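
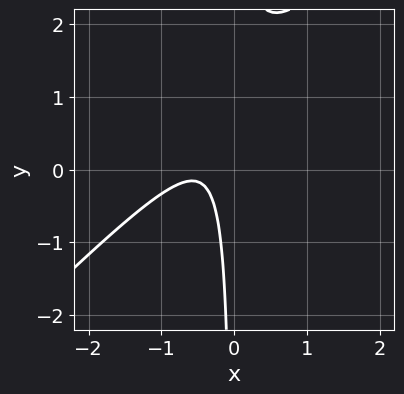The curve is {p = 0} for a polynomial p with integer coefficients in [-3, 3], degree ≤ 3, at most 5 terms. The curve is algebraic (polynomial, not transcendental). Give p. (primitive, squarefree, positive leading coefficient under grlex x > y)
First, the degree is 2 — the shape is more complex than any degree-1 curve.
Then, from the visible intercepts: it misses every integer gridline on the x-axis; it misses every integer gridline on the y-axis.
Finally, the integer polynomial consistent with all of this is the stated p.

3*x^2 - 3*x*y + 3*x + 1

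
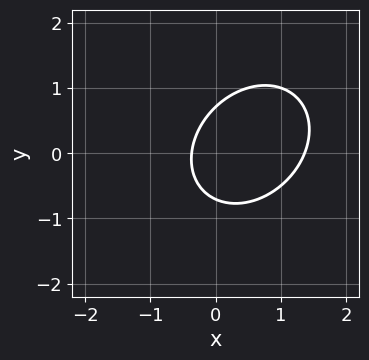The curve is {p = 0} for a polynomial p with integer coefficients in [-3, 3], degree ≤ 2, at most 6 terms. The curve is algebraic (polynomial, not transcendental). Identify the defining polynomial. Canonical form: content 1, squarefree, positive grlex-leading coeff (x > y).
2*x^2 - x*y + 2*y^2 - 2*x - 1

(a) deg p = 2. The shape is more complex than any degree-1 curve.
(b) Putting this together gives p.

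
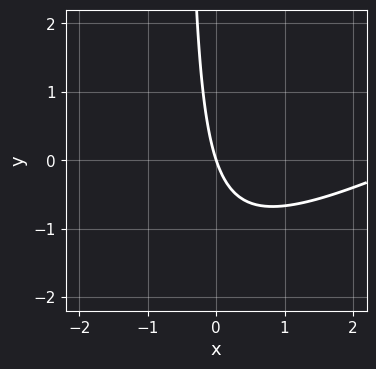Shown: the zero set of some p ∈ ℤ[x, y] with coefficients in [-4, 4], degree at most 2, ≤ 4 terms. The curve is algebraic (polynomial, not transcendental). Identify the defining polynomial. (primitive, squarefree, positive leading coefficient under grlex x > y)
1. The degree is 2 — a generic line meets the curve in up to 2 points.
2. Reading off the gridlines: one x-axis crossing is at x = 0; it meets the y-axis at y = 0 (among the integer gridlines).
3. Assembling these constraints gives the stated polynomial.

x^2 - 2*x*y - 3*x - y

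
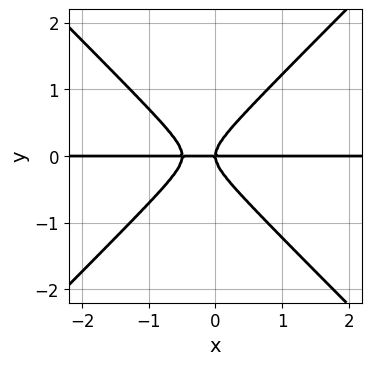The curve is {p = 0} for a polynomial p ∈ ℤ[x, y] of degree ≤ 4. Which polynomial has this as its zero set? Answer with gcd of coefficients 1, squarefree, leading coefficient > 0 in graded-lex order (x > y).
1. Degree: a generic line meets the curve in up to 3 points, so deg p = 3.
2. Observable constraints: every point of the x-axis in the box is on the curve; it crosses the y-axis at the gridline y = 0.
3. Matching integer coefficients to the picture gives p.

2*x^2*y - 2*y^3 + x*y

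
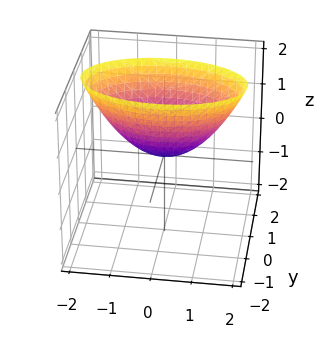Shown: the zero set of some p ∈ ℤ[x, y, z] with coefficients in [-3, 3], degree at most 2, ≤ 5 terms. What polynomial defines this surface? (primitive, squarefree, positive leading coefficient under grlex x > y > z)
x^2 + 3*y^2 - 2*z

First, degree: a paraboloid; a quadric, so deg p = 2.
Next, symmetries: it's symmetric under y → −y, forcing even powers of y; the x ↦ −x reflection is a symmetry, so x appears only in even powers.
Next, against the integer gridlines: it crosses the x-axis at the gridline x = 0; one y-axis crossing is at y = 0.
Finally, matching integer coefficients to the picture gives p.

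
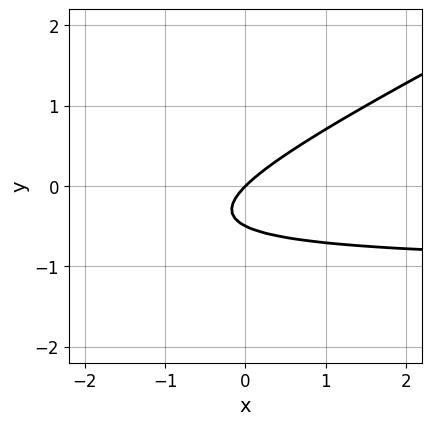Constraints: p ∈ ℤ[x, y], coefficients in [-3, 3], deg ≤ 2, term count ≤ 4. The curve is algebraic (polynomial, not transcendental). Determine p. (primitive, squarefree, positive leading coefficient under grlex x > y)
(a) The degree is 2 — the shape is more complex than any degree-1 curve.
(b) From the visible intercepts: it crosses the x-axis at the gridline x = 0; it meets the y-axis at y = 0 (among the integer gridlines).
(c) Together with the visible shape, these determine p as stated.

x*y - 2*y^2 + x - y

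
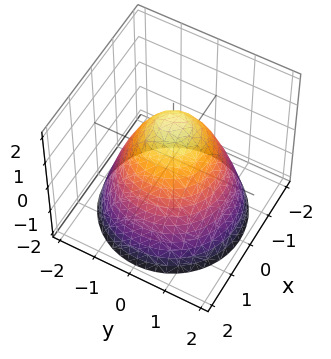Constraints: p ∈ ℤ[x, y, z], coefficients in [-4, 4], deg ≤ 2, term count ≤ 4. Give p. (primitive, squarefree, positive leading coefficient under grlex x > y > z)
2*x^2 + 2*y^2 + 2*z - 3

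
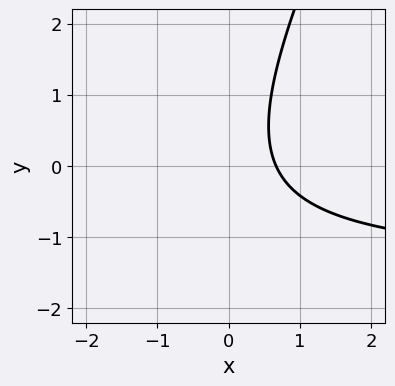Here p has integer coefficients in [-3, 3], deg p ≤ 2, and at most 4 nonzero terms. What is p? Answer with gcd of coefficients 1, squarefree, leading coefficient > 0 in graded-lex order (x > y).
(a) The degree is 2 — a generic line meets the curve in up to 2 points.
(b) Reading off the gridlines: no y-intercept at any integer in the box.
(c) Together with the visible shape, these determine p as stated.

2*x*y - y^2 + 3*x - 2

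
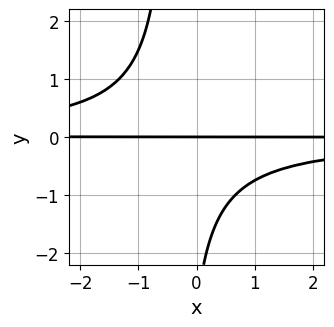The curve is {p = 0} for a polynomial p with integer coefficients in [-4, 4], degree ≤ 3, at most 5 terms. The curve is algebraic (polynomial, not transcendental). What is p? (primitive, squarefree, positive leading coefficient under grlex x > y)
3*x*y^2 + y^2 + 3*y

The degree is 3 — no degree-2 curve has this shape.
From the visible intercepts: it meets the y-axis at y = 0 (among the integer gridlines); every point of the x-axis in the box is on the curve.
These observations pin down the coefficients.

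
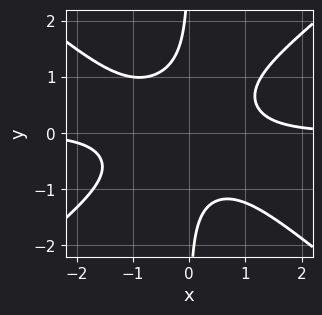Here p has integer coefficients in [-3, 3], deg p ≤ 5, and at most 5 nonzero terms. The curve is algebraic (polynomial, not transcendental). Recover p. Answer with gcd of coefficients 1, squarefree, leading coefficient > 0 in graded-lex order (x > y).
First, deg p = 4. No degree-3 curve has this shape.
Then, reading off the gridlines: no y-intercept at any integer in the box; it misses every integer gridline on the x-axis.
Finally, matching integer coefficients to the picture gives p.

2*x^3*y - 3*x*y^3 + x^2*y - 2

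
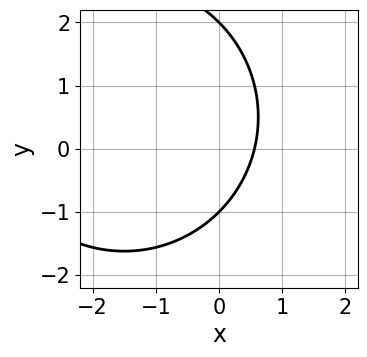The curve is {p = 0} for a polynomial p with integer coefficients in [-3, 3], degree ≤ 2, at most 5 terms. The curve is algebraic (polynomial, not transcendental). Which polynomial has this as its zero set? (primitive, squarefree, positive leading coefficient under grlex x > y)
First, deg p = 2.
Next, observable constraints: among the integer gridlines, it crosses the y-axis at y ∈ {-1, 2}.
Finally, the integer polynomial consistent with all of this is the stated p.

x^2 + y^2 + 3*x - y - 2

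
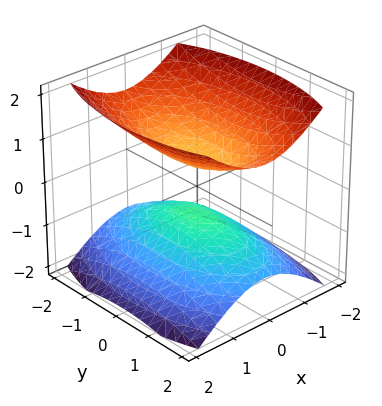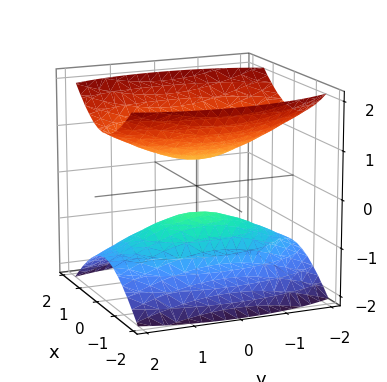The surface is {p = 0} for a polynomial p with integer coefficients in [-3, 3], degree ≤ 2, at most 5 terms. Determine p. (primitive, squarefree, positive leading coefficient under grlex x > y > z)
3*x^2 + y^2 - 3*z^2 + 1

(a) I count 2 distinct pieces. Treating them together as one polynomial.
(b) The degree is 2 — two separate bowl-shaped sheets opening away from each other; a quadric.
(c) Symmetries: it's symmetric under y → −y, forcing even powers of y; mirror symmetry x ↦ −x ⇒ only even powers of x; the z ↦ −z reflection is a symmetry, so z appears only in even powers.
(d) Observable constraints: no x-intercept at any integer in the box; the surface avoids every integer y-axis point in the box.
(e) Matching integer coefficients to the picture gives p.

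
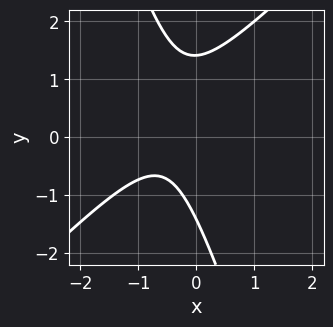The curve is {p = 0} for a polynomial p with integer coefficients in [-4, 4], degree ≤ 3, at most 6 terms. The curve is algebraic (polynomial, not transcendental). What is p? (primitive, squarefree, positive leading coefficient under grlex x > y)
3*x^2 - 2*x*y - y^2 + 3*x + 2

(a) The degree is 2 — a generic line meets the curve in up to 2 points.
(b) Observable constraints: the curve avoids every integer x-axis point in the box.
(c) Solving for integer coefficients yields p as stated.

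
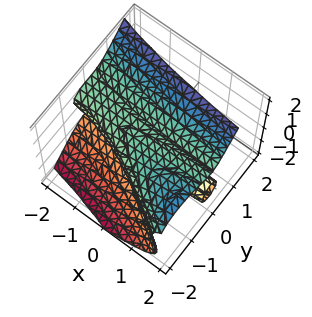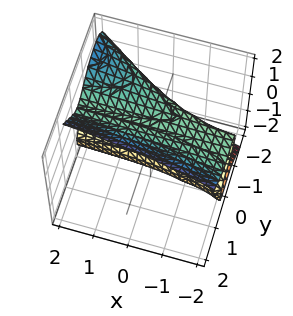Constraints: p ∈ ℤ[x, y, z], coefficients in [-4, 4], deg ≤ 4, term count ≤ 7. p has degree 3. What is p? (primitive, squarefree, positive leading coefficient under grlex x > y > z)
2*x*y^2 + 3*y^3 - 2*z^3 + 3*y^2 + 2*z

1. Degree: no degree-2 surface has this shape, so deg p = 3.
2. From the visible intercepts: the visible x-axis segment lies entirely on the surface; among the integer gridlines, it crosses the y-axis at y ∈ {-1, 0}; among the integer gridlines, it crosses the z-axis at z ∈ {-1, 0, 1}.
3. Matching integer coefficients to the picture gives p.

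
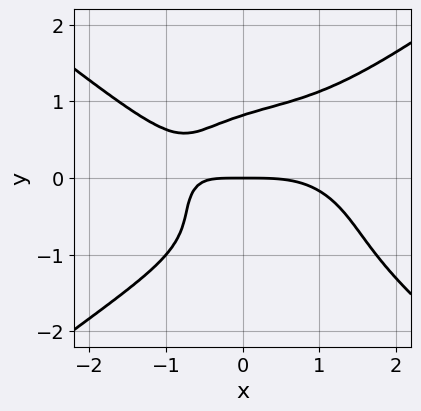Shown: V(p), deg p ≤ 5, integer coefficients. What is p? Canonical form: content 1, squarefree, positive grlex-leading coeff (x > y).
deg p = 4.
From the visible intercepts: it crosses the x-axis at the gridline x = 0; one y-axis crossing is at y = 0.
Assembling these constraints gives the stated polynomial.

x^4 - 3*y^4 - 2*y^3 + 3*x*y + 3*y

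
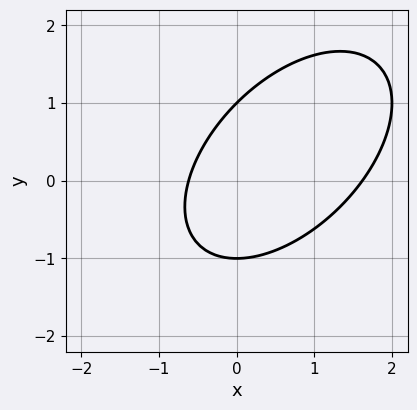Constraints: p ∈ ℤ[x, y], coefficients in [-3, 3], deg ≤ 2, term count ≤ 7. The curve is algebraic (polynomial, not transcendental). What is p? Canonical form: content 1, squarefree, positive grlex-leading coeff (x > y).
(a) Degree: no degree-1 curve has this shape, so deg p = 2.
(b) From the visible intercepts: the y-axis gridline crossings are at y ∈ {-1, 1}.
(c) Together with the visible shape, these determine p as stated.

x^2 - x*y + y^2 - x - 1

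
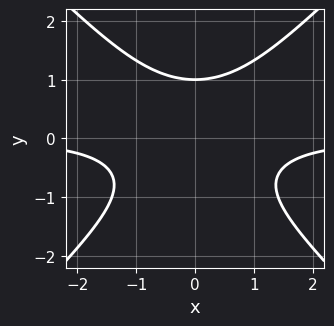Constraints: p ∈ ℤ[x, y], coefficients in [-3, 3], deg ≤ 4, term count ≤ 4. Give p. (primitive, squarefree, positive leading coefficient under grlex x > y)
First, deg p = 3. No degree-2 curve has this shape.
Next, symmetries: mirror symmetry x ↦ −x ⇒ only even powers of x.
Then, observable constraints: one y-axis crossing is at y = 1; it misses every integer gridline on the x-axis.
Finally, these observations pin down the coefficients.

x^2*y - y^3 + 1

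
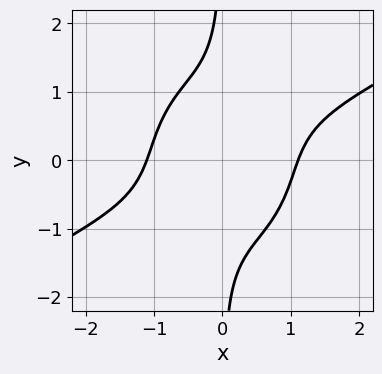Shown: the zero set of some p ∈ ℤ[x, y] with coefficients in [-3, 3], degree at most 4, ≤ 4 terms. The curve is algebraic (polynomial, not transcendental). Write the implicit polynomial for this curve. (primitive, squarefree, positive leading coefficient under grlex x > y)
2*x^4 - 3*x^3*y - 3*x*y^3 - 3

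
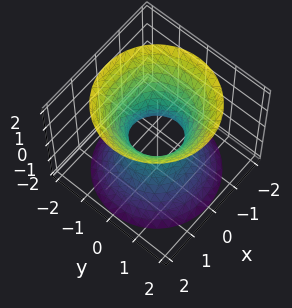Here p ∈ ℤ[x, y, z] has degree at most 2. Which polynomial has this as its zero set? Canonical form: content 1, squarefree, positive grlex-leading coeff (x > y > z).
1. Degree: one connected sheet with a waist; a quadric, so deg p = 2.
2. Symmetries: the z ↦ −z reflection is a symmetry, so z appears only in even powers; the surface is invariant under rotation about z: p = q(x² + y², z).
3. From the visible intercepts: no z-intercept at any integer in the box; a circular section at z = -2 has radius between 1 and 2.
4. Together with the visible shape, these determine p as stated.

3*x^2 + 3*y^2 - 2*z^2 - 2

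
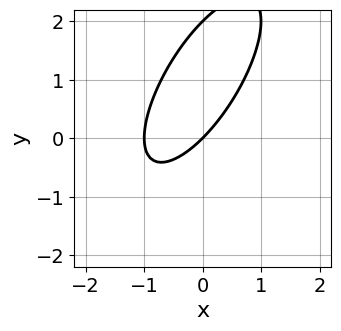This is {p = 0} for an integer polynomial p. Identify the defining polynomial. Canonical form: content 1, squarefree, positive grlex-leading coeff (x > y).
2*x^2 - 2*x*y + y^2 + 2*x - 2*y

Degree: no degree-1 curve has this shape, so deg p = 2.
Checking where it meets the axes: among the integer gridlines, it crosses the x-axis at x ∈ {-1, 0}; among the integer gridlines, it crosses the y-axis at y ∈ {0, 2}.
These observations pin down the coefficients.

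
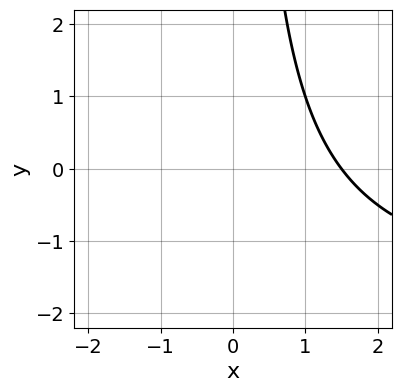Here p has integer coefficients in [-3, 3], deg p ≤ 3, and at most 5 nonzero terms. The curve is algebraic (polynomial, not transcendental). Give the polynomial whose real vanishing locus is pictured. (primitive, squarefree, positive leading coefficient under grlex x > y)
(a) The degree is 2 — the shape is more complex than any degree-1 curve.
(b) Reading off the gridlines: no y-intercept at any integer in the box.
(c) Matching integer coefficients to the picture gives p.

x*y + 2*x - 3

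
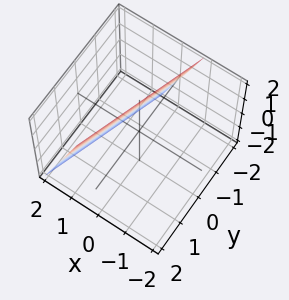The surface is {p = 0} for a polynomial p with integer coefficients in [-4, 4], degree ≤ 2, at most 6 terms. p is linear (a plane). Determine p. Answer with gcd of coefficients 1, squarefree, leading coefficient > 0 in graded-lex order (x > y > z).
3*x - y + z - 2

(a) Degree: the surface is flat (a plane), so deg p = 1.
(b) Observable constraints: it crosses the y-axis at the gridline y = -2; it meets the z-axis at z = 2 (among the integer gridlines).
(c) Solving for integer coefficients yields p as stated.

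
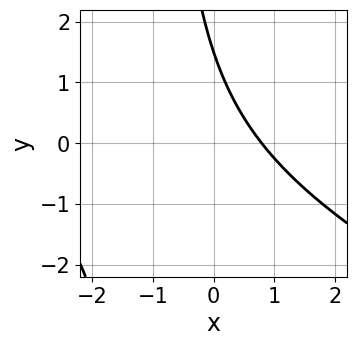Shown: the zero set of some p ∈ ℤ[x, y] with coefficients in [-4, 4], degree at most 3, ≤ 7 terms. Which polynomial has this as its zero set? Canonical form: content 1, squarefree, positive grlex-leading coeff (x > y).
First, degree: a generic line meets the curve in up to 2 points, so deg p = 2.
Finally, putting this together gives p.

x^2 + 2*x*y + 3*x + 2*y - 3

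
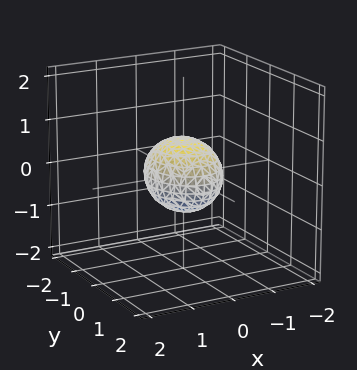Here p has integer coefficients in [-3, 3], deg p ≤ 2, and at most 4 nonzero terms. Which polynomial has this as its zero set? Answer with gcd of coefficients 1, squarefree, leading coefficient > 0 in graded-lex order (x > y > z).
3*x^2 + 2*y^2 + 3*z^2 - 2

1. Degree: bounded and convex; a quadric, so deg p = 2.
2. Symmetries: mirror symmetry x ↦ −x ⇒ only even powers of x; mirror symmetry z ↦ −z ⇒ only even powers of z; the y ↦ −y reflection is a symmetry, so y appears only in even powers.
3. From the axis intercepts and sections: among the integer gridlines, it crosses the y-axis at y ∈ {-1, 1}.
4. Together with the visible shape, these determine p as stated.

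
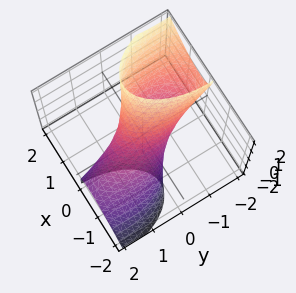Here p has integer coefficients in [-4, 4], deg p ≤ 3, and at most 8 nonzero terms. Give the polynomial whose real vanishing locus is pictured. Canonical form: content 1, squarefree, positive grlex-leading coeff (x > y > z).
(a) Degree: the shape is more complex than any degree-1 surface, so deg p = 2.
(b) From the visible intercepts: among the integer gridlines, it crosses the z-axis at z ∈ {-1, 1}; among the integer gridlines, it crosses the y-axis at y ∈ {-1, 1}.
(c) The integer polynomial consistent with all of this is the stated p.

3*x^2 - 3*x*z + y^2 + 2*y*z + z^2 - 1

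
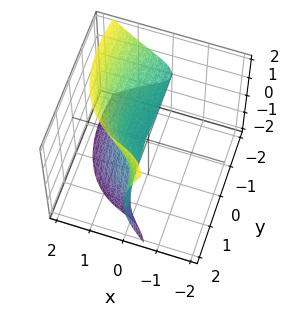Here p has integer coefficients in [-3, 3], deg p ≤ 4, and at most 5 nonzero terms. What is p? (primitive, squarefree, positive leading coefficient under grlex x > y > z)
1. The degree is 3 — the shape is more complex than any degree-2 surface.
2. From the visible intercepts: it crosses the x-axis at the gridline x = 0; every point of the y-axis in the box is on the surface.
3. Putting this together gives p.

3*x^3 + 2*x*y^2 + 2*y*z^2 - 3*z^2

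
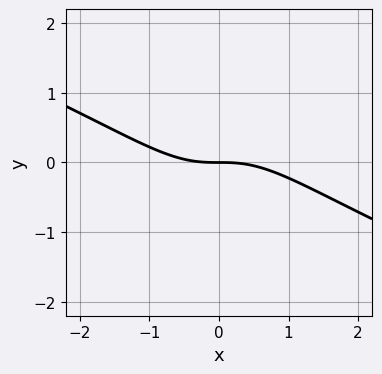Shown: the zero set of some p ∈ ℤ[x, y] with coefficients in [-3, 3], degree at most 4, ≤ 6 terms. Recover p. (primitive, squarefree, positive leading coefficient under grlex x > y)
1. The degree is 3 — the shape is more complex than any degree-2 curve.
2. Against the integer gridlines: it crosses the x-axis at the gridline x = 0; it meets the y-axis at y = 0 (among the integer gridlines).
3. Putting this together gives p.

x^3 + 3*x^2*y + 3*x*y^2 + 3*y^3 + 2*y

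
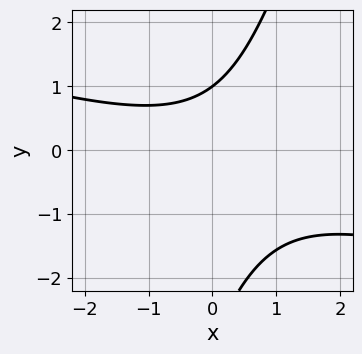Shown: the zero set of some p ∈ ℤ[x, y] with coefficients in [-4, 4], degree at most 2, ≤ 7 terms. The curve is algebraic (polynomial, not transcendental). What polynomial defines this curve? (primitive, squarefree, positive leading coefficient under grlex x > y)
x^2 + 3*x*y - y^2 - 2*y + 3

The degree is 2 — no degree-1 curve has this shape.
From the visible intercepts: it meets the y-axis at y = 1 (among the integer gridlines); no x-intercept at any integer in the box.
Putting this together gives p.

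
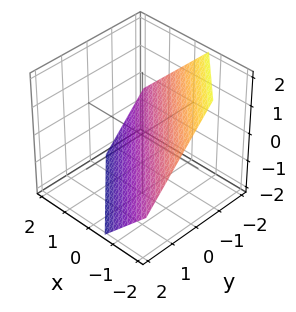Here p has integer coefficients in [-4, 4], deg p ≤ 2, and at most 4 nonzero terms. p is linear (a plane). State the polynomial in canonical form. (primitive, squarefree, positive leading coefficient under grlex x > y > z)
3*x + 3*y + 3*z + 2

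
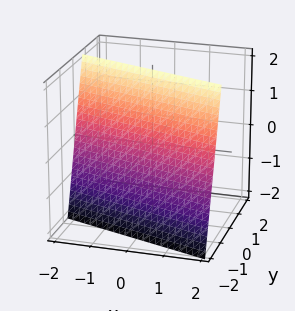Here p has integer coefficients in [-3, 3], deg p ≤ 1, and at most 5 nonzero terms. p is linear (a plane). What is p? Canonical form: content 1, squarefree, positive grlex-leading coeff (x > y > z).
(a) deg p = 1.
(b) From the visible intercepts: it crosses the x-axis at the gridline x = -2; one z-axis crossing is at z = 2.
(c) The integer polynomial consistent with all of this is the stated p.

x + 3*y - z + 2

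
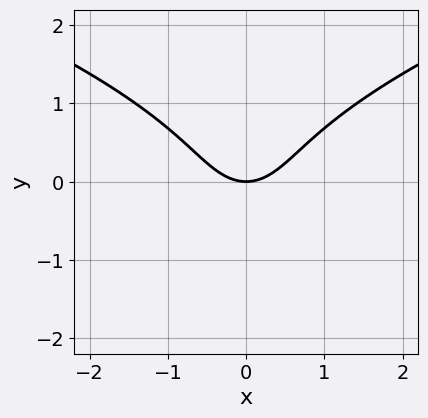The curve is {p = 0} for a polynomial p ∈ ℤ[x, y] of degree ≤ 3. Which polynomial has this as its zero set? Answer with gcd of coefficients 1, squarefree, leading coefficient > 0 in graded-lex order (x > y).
1. Degree: no degree-2 curve has this shape, so deg p = 3.
2. Symmetries: mirror symmetry x ↦ −x ⇒ only even powers of x.
3. From the axis intercepts and sections: one y-axis crossing is at y = 0; one x-axis crossing is at x = 0.
4. Assembling these constraints gives the stated polynomial.

y^3 - x^2 + y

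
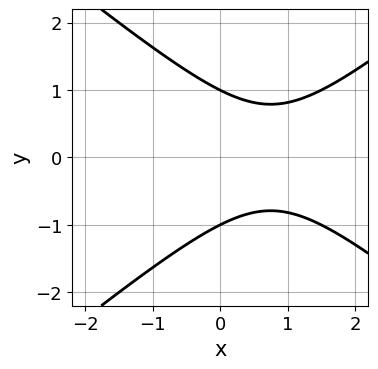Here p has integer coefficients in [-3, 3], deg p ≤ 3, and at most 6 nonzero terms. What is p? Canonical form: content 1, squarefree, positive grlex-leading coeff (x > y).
2*x^2 - 3*y^2 - 3*x + 3

1. The degree is 2 — the shape is more complex than any degree-1 curve.
2. Symmetries: it's symmetric under y → −y, forcing even powers of y.
3. Against the integer gridlines: the curve avoids every integer x-axis point in the box; among the integer gridlines, it crosses the y-axis at y ∈ {-1, 1}.
4. Fitting integer coefficients to these (and the overall shape) gives p.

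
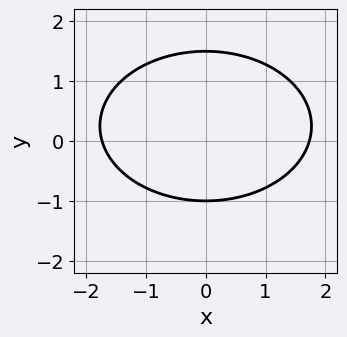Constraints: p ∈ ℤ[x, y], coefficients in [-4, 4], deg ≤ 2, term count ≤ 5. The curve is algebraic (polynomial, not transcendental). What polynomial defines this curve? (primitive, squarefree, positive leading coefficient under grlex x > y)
x^2 + 2*y^2 - y - 3

First, the degree is 2 — a generic line meets the curve in up to 2 points.
Then, symmetries: it's symmetric under x → −x, forcing even powers of x.
Next, checking where it meets the axes: it meets the y-axis at y = -1 (among the integer gridlines).
Finally, assembling these constraints gives the stated polynomial.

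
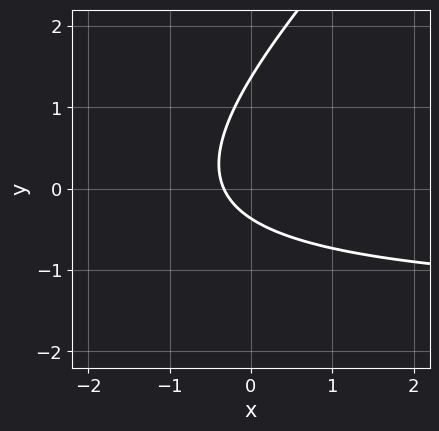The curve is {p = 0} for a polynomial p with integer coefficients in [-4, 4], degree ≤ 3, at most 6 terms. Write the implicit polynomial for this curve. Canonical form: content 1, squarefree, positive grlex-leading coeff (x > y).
2*x*y - 2*y^2 + 3*x + 2*y + 1

(a) deg p = 2.
(b) Matching integer coefficients to the picture gives p.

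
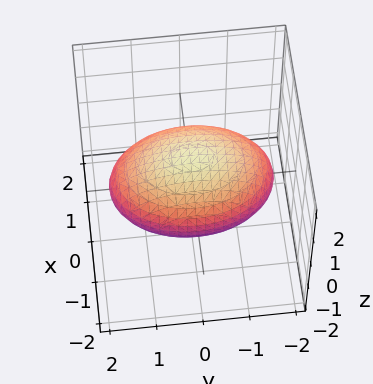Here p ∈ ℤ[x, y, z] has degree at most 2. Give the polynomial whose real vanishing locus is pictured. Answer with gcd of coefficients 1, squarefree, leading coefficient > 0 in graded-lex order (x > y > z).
The degree is 2 — bounded and convex; a quadric.
Symmetries: it's symmetric under y → −y, forcing even powers of y; it's symmetric under z → −z, forcing even powers of z; mirror symmetry x ↦ −x ⇒ only even powers of x.
Observable constraints: among the integer gridlines, it crosses the z-axis at z ∈ {-1, 1}.
Fitting integer coefficients to these (and the overall shape) gives p.

2*x^2 + y^2 + 3*z^2 - 3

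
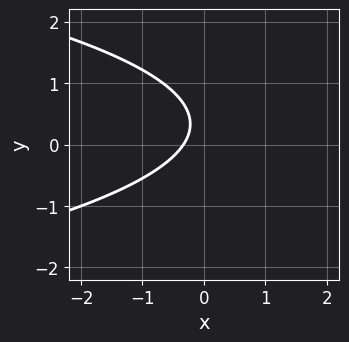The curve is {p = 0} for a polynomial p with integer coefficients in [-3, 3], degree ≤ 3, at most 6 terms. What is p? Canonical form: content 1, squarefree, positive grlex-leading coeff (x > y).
3*y^2 + 3*x - 2*y + 1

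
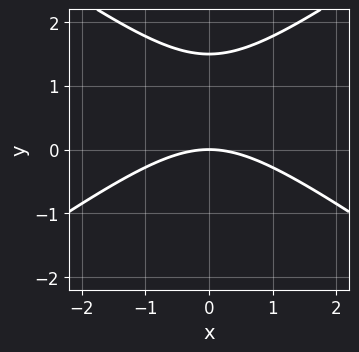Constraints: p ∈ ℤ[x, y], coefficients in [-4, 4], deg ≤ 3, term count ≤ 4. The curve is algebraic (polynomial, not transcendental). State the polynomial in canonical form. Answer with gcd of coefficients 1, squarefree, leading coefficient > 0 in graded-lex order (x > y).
x^2 - 2*y^2 + 3*y

1. deg p = 2. No degree-1 curve has this shape.
2. Symmetries: the x ↦ −x reflection is a symmetry, so x appears only in even powers.
3. Observable constraints: it meets the x-axis at x = 0 (among the integer gridlines); it crosses the y-axis at the gridline y = 0.
4. Matching integer coefficients to the picture gives p.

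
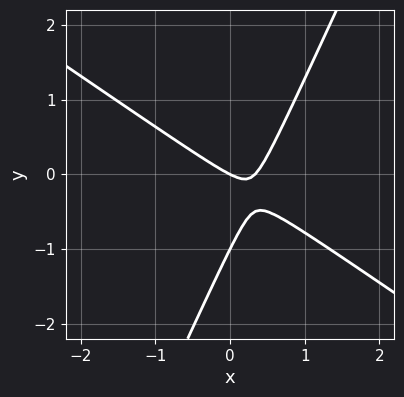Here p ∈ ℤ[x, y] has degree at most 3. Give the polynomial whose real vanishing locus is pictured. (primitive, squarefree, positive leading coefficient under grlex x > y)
deg p = 2. The shape is more complex than any degree-1 curve.
Observable constraints: it crosses the x-axis at the gridline x = 0; the y-axis gridline crossings are at y ∈ {-1, 0}.
Putting this together gives p.

3*x^2 + 3*x*y - 2*y^2 - x - 2*y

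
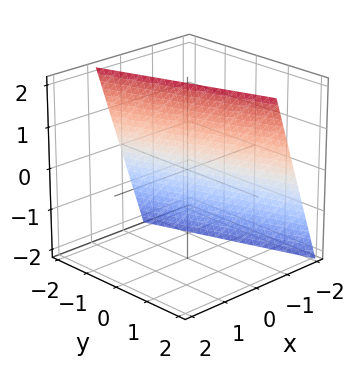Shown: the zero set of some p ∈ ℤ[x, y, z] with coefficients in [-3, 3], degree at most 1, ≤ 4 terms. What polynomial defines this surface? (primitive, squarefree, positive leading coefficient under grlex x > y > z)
3*x + y - z + 2

1. deg p = 1. The surface is flat (a plane).
2. Against the integer gridlines: one y-axis crossing is at y = -2; one z-axis crossing is at z = 2.
3. Solving for integer coefficients yields p as stated.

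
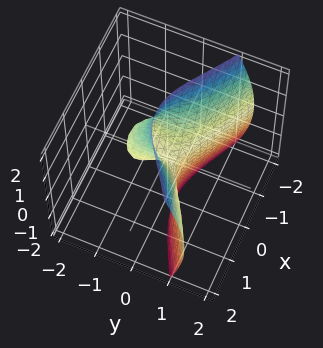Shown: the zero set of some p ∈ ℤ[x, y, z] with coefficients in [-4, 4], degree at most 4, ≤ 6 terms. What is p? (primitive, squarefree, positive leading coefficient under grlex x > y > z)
3*y^3 + 2*y*z^2 - 3*x^2 + 3*y^2 + z

First, deg p = 3. No degree-2 surface has this shape.
Then, observable constraints: one x-axis crossing is at x = 0; among the integer gridlines, it crosses the y-axis at y ∈ {-1, 0}.
Finally, these observations pin down the coefficients.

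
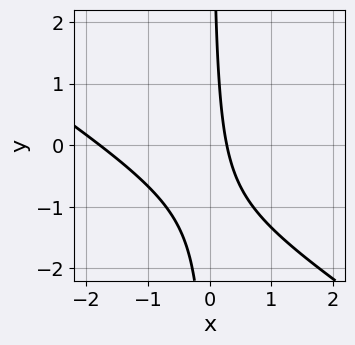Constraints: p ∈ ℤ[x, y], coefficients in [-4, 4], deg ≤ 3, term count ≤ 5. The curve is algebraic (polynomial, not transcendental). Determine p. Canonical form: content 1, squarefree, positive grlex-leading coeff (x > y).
2*x^2 + 3*x*y + 3*x - 1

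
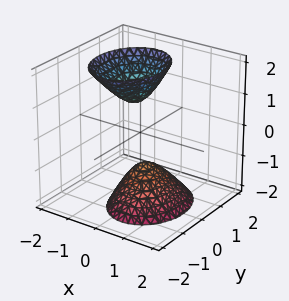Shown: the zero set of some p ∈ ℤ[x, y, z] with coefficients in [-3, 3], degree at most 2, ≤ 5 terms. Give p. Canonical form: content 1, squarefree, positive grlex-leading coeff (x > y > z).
1. I count 2 distinct pieces. They look like related sheets of one shape, so recover p as a whole.
2. The degree is 2 — no degree-1 surface has this shape.
3. Reading off the gridlines: it misses every integer gridline on the x-axis; among the integer gridlines, it crosses the z-axis at z ∈ {-1, 1}.
4. Assembling these constraints gives the stated polynomial.

3*x^2 + x*z + 2*y^2 - z^2 + 1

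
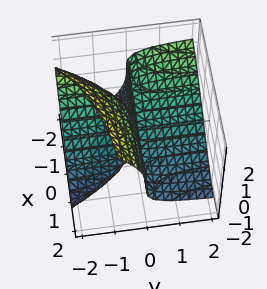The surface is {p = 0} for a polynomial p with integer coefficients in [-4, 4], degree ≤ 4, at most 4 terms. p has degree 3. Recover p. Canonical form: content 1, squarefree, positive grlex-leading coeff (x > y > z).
z^3 + 2*x*y + 3*y*z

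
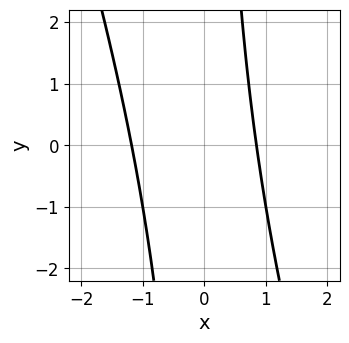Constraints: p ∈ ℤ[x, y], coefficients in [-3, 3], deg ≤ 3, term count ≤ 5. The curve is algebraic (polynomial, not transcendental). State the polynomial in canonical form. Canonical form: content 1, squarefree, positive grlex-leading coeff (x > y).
(a) Degree: the shape is more complex than any degree-1 curve, so deg p = 2.
(b) From the visible intercepts: no y-intercept at any integer in the box.
(c) The integer polynomial consistent with all of this is the stated p.

3*x^2 + x*y + x - 3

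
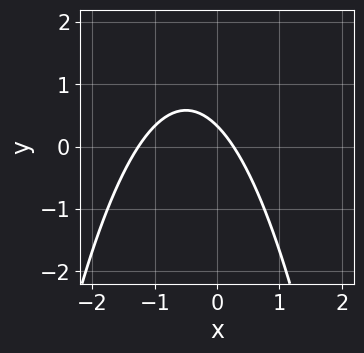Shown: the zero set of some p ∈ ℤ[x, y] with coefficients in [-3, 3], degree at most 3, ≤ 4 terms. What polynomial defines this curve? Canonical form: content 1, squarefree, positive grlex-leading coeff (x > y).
Degree: a generic line meets the curve in up to 2 points, so deg p = 2.
Matching integer coefficients to the picture gives p.

3*x^2 + 3*x + 3*y - 1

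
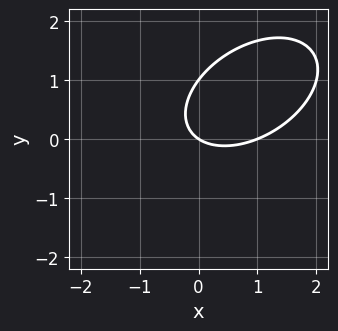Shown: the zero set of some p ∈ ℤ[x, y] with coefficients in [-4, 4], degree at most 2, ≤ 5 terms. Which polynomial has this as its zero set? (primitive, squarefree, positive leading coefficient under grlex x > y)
2*x^2 - 2*x*y + 3*y^2 - 2*x - 3*y

1. deg p = 2. No degree-1 curve has this shape.
2. Against the integer gridlines: the x-axis gridline crossings are at x ∈ {0, 1}; among the integer gridlines, it crosses the y-axis at y ∈ {0, 1}.
3. Putting this together gives p.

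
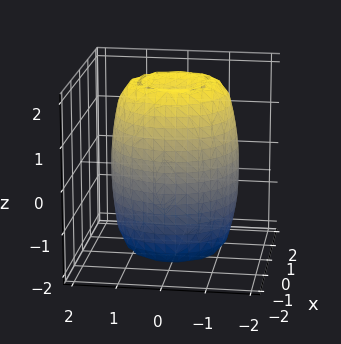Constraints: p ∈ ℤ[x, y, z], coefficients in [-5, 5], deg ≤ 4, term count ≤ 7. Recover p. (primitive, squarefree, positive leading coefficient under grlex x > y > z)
1. Degree: the shape is more complex than any degree-3 surface, so deg p = 4.
2. Symmetry: every cross-section ⟂ z is a circle, so x, y appear only via x² + y².
3. Reading off the gridlines: a circular section at z = 2 has radius between 0 and 1.
4. Assembling these constraints gives the stated polynomial.

2*x^4 + 4*x^2*y^2 + 2*y^4 - 3*x^2 - 3*y^2 + z^2 - 3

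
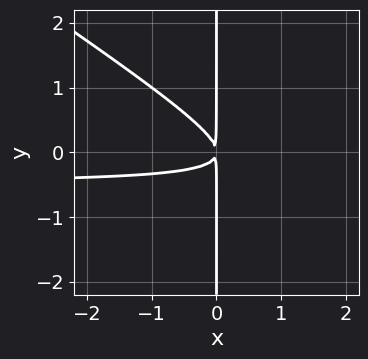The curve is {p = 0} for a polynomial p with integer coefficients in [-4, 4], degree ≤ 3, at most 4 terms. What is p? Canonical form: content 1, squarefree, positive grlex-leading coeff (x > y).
2*x^2*y + 3*x*y^2 + x^2

The degree is 3 — a generic line meets the curve in up to 3 points.
Checking where it meets the axes: the visible y-axis segment lies entirely on the curve.
Together with the visible shape, these determine p as stated.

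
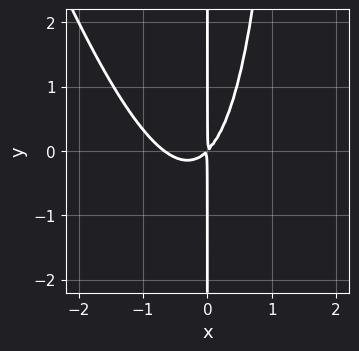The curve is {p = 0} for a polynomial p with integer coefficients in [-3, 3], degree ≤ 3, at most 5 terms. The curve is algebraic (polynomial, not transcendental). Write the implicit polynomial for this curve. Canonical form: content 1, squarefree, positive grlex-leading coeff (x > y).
3*x^3 + x^2*y + 2*x^2 - 2*x*y

1. Degree: a generic line meets the curve in up to 3 points, so deg p = 3.
2. From the axis intercepts and sections: the visible y-axis segment lies entirely on the curve.
3. Matching integer coefficients to the picture gives p.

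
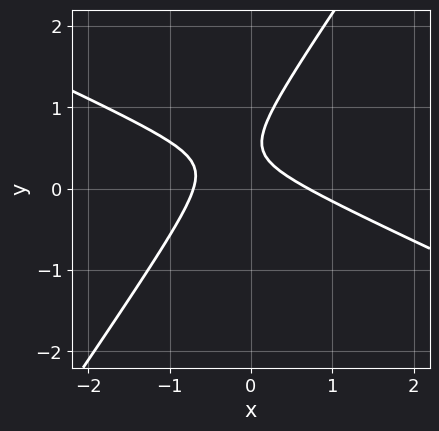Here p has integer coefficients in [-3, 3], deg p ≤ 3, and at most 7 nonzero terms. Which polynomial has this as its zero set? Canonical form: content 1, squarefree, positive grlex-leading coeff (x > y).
First, degree: no degree-1 curve has this shape, so deg p = 2.
Next, from the visible intercepts: it misses every integer gridline on the y-axis.
Finally, the integer polynomial consistent with all of this is the stated p.

2*x^2 + 3*x*y - 3*y^2 + 3*y - 1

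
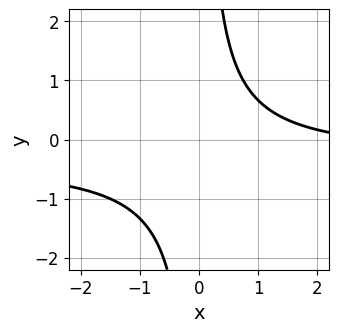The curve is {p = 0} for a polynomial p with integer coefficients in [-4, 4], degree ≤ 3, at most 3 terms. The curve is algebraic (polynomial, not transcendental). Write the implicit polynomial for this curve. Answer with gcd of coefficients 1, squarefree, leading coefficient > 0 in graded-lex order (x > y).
3*x*y + x - 3

1. deg p = 2. The shape is more complex than any degree-1 curve.
2. From the visible intercepts: no y-intercept at any integer in the box; it misses every integer gridline on the x-axis.
3. Matching integer coefficients to the picture gives p.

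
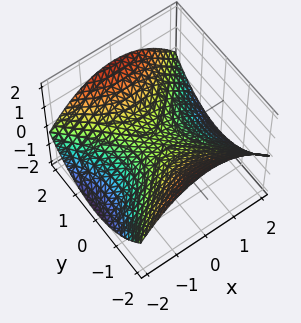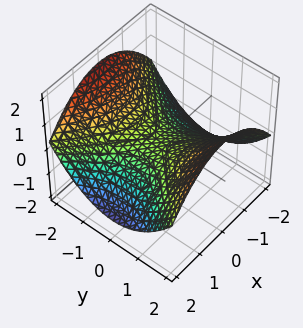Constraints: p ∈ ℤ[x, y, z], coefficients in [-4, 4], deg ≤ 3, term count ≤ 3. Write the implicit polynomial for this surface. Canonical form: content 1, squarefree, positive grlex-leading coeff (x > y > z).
x^2 - y^2 + 3*z

1. Degree: a hyperbolic paraboloid; a quadric, so deg p = 2.
2. Symmetries: mirror symmetry x ↦ −x ⇒ only even powers of x; it's symmetric under y → −y, forcing even powers of y.
3. Reading off the gridlines: it crosses the z-axis at the gridline z = 0; it crosses the x-axis at the gridline x = 0.
4. Fitting integer coefficients to these (and the overall shape) gives p.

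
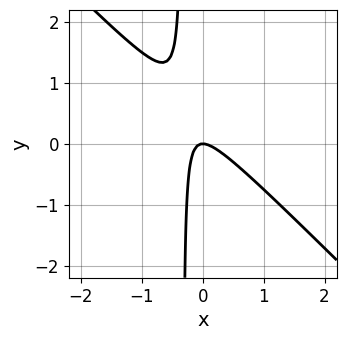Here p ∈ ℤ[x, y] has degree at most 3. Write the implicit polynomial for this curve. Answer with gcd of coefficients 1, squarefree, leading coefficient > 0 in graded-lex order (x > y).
3*x^2 + 3*x*y + y

First, the degree is 2 — no degree-1 curve has this shape.
Next, against the integer gridlines: one y-axis crossing is at y = 0; it crosses the x-axis at the gridline x = 0.
Finally, the integer polynomial consistent with all of this is the stated p.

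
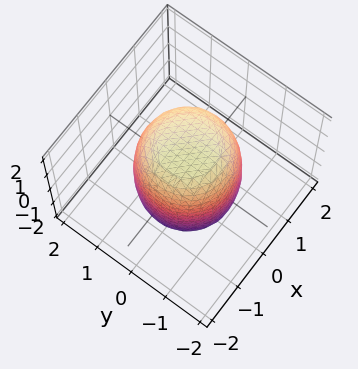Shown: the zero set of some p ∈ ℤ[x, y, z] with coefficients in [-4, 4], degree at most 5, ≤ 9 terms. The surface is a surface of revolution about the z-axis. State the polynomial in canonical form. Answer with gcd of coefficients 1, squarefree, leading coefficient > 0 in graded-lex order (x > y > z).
2*x^4 + 4*x^2*y^2 + 2*y^4 - x^2 - y^2 + z^2 - 3

1. Degree: the shape is more complex than any degree-3 surface, so deg p = 4.
2. Symmetries: the surface is invariant under rotation about z: p = q(x² + y², z).
3. From the axis intercepts and sections: a circular section at z = 1 has radius between 1 and 2.
4. Matching integer coefficients to the picture gives p.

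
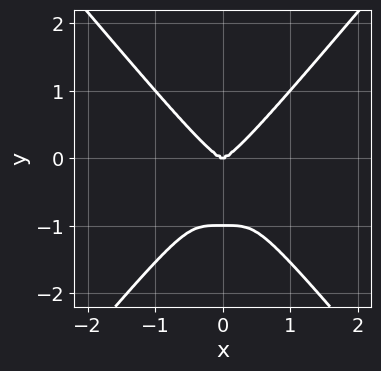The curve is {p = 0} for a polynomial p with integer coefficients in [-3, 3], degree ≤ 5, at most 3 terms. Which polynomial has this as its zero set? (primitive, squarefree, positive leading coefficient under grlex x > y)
2*x^4 - y^4 - y^3

First, deg p = 4. No degree-3 curve has this shape.
Then, symmetries: it's symmetric under x → −x, forcing even powers of x.
Next, from the visible intercepts: it meets the x-axis at x = 0 (among the integer gridlines); the y-axis gridline crossings are at y ∈ {-1, 0}.
Finally, putting this together gives p.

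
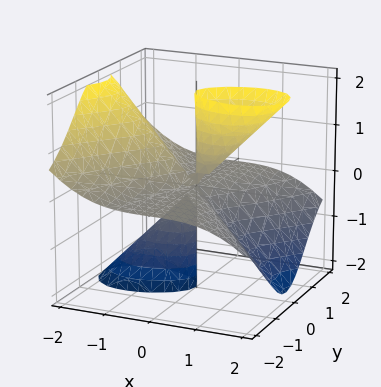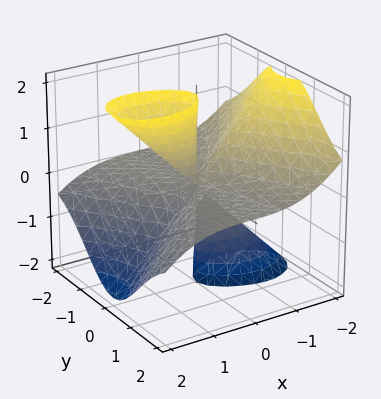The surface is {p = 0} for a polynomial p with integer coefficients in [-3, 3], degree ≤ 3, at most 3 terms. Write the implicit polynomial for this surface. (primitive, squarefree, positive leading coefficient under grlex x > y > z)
x^3 - x*z^2 + 3*y^2*z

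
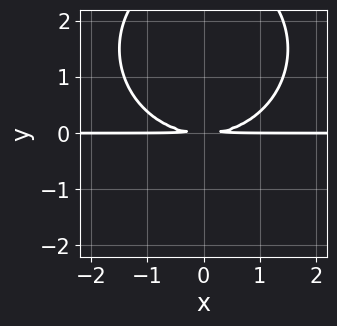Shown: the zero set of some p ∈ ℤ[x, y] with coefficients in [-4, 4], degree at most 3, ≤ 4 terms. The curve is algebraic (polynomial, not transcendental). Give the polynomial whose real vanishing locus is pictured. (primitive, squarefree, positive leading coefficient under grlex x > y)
The degree is 3 — no degree-2 curve has this shape.
Symmetries: the x ↦ −x reflection is a symmetry, so x appears only in even powers.
From the visible intercepts: every point of the x-axis in the box is on the curve.
These observations pin down the coefficients.

x^2*y + y^3 - 3*y^2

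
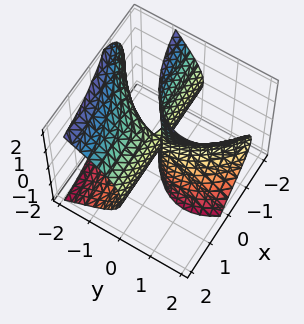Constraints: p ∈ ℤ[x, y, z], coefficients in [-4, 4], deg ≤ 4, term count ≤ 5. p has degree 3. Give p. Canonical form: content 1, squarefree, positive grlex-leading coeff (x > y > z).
x*z^2 + y^3 - y*z^2 + 3*x*y

Degree: no degree-2 surface has this shape, so deg p = 3.
From the axis intercepts and sections: the visible x-axis segment lies entirely on the surface; every point of the z-axis in the box is on the surface.
Fitting integer coefficients to these (and the overall shape) gives p.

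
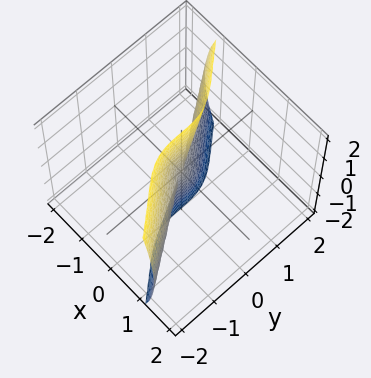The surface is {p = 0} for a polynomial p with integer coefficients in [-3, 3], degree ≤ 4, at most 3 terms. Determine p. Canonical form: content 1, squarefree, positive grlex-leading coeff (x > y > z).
3*x^3 + x*z^2 + y^3

(a) deg p = 3. A generic line meets the surface in up to 3 points.
(b) From the axis intercepts and sections: it meets the x-axis at x = 0 (among the integer gridlines); one y-axis crossing is at y = 0; every point of the z-axis in the box is on the surface.
(c) These observations pin down the coefficients.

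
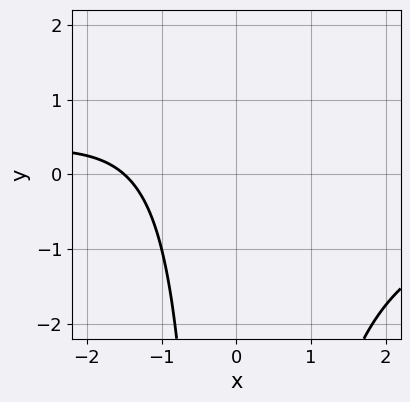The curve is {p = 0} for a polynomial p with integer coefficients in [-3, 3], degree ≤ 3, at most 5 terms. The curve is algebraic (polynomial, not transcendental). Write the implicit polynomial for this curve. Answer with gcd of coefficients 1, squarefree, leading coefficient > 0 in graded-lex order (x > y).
x^2*y + 2*x + 3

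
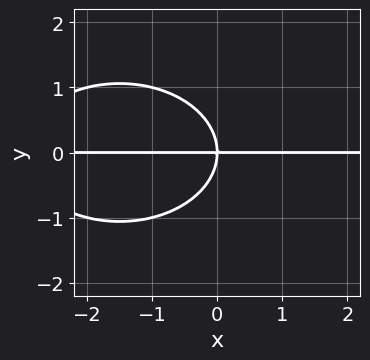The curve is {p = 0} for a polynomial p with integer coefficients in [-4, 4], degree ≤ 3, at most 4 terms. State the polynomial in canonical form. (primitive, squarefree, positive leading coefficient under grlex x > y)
First, degree: the shape is more complex than any degree-2 curve, so deg p = 3.
Next, observable constraints: every point of the x-axis in the box is on the curve; it crosses the y-axis at the gridline y = 0.
Finally, putting this together gives p.

x^2*y + 2*y^3 + 3*x*y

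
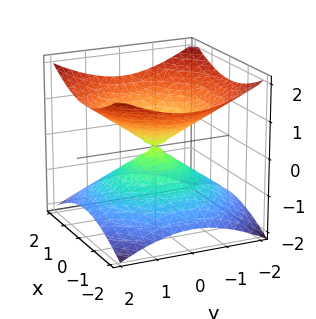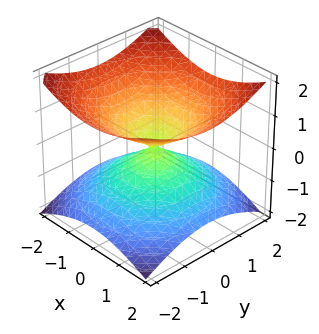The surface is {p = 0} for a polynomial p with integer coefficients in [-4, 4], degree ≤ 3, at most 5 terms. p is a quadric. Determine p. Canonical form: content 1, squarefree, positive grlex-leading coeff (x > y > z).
x^2 + y^2 - 2*z^2

First, the degree is 2 — two nappes meeting at a single point; a quadric.
Next, symmetries: rotational symmetry about the z-axis ⇒ p depends on x, y only through x² + y²; the z ↦ −z reflection is a symmetry, so z appears only in even powers.
Next, against the integer gridlines: one y-axis crossing is at y = 0; a circular section at z = -1 has radius between 1 and 2.
Finally, matching integer coefficients to the picture gives p.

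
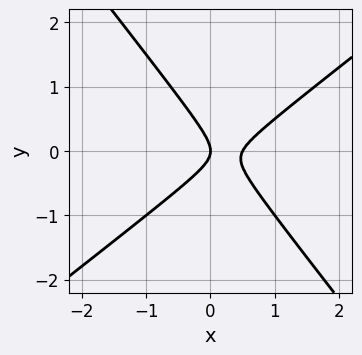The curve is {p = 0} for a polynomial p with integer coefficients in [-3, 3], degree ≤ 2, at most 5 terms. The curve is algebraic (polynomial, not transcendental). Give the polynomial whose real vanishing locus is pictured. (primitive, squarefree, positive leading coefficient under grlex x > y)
1. deg p = 2. The shape is more complex than any degree-1 curve.
2. From the visible intercepts: it crosses the x-axis at the gridline x = 0; one y-axis crossing is at y = 0.
3. Solving for integer coefficients yields p as stated.

2*x^2 - x*y - 2*y^2 - x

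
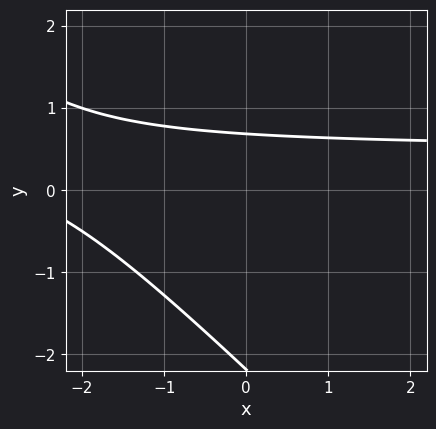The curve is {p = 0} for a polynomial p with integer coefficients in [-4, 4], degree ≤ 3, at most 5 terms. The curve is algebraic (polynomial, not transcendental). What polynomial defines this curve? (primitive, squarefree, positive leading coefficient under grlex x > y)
2*x*y + 2*y^2 - x + 3*y - 3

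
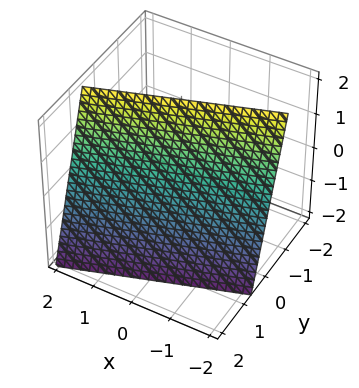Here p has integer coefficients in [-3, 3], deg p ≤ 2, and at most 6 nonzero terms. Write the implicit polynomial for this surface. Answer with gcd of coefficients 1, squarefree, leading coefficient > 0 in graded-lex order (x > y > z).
deg p = 1. Every cross-section is a straight line — this is a plane.
Observable constraints: it crosses the x-axis at the gridline x = -2; it crosses the z-axis at the gridline z = 2.
Matching integer coefficients to the picture gives p.

x - 3*y - z + 2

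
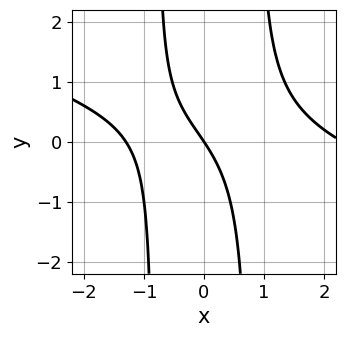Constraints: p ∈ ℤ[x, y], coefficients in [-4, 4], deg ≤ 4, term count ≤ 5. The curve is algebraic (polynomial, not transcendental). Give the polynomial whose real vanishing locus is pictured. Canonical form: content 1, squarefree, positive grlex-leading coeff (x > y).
x^3 + 3*x^2*y - x^2 - 3*x - 2*y

deg p = 3. A generic line meets the curve in up to 3 points.
Against the integer gridlines: it crosses the x-axis at the gridline x = 0; it crosses the y-axis at the gridline y = 0.
The integer polynomial consistent with all of this is the stated p.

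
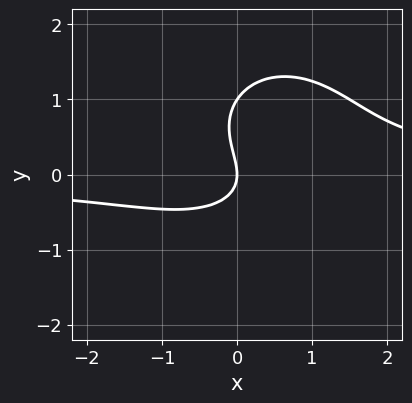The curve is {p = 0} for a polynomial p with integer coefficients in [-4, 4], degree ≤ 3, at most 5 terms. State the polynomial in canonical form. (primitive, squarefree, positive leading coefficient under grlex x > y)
2*x^2*y + 2*y^3 - x*y - 2*y^2 - 2*x

1. Degree: no degree-2 curve has this shape, so deg p = 3.
2. Reading off the gridlines: it crosses the x-axis at the gridline x = 0; the y-axis gridline crossings are at y ∈ {0, 1}.
3. Matching integer coefficients to the picture gives p.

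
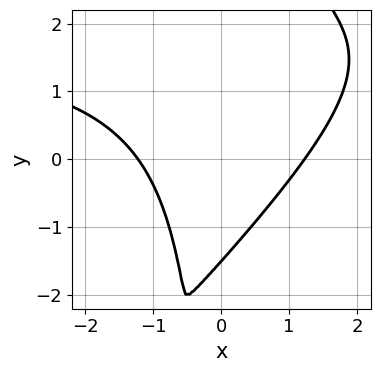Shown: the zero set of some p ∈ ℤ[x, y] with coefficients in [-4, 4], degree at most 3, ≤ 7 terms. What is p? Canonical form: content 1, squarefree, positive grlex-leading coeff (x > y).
First, degree: no degree-2 curve has this shape, so deg p = 3.
Finally, solving for integer coefficients yields p as stated.

x^2*y - x*y^2 - 2*x^2 + 2*y + 3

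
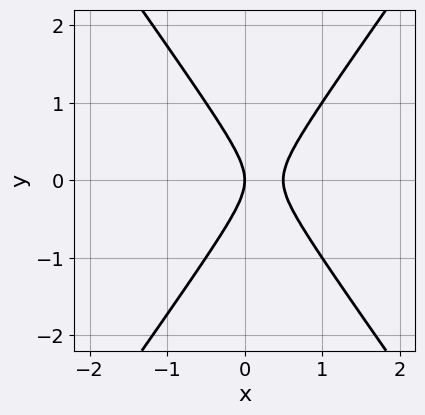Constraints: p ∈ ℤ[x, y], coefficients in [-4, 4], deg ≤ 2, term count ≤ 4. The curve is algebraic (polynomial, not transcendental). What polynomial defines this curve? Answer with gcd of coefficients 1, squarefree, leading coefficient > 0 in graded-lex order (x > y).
1. Degree: no degree-1 curve has this shape, so deg p = 2.
2. Symmetries: the y ↦ −y reflection is a symmetry, so y appears only in even powers.
3. Checking where it meets the axes: it meets the y-axis at y = 0 (among the integer gridlines); it meets the x-axis at x = 0 (among the integer gridlines).
4. Matching integer coefficients to the picture gives p.

2*x^2 - y^2 - x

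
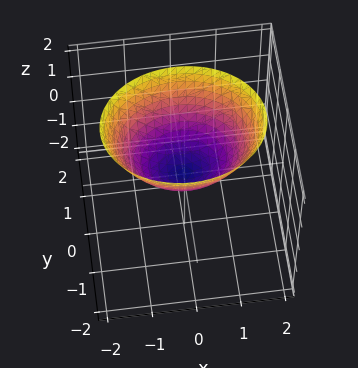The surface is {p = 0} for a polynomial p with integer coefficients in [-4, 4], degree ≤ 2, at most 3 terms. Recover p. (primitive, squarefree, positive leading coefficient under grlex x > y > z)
(a) deg p = 2. A single bowl opening along one axis; a quadric.
(b) Symmetries: the x ↦ −x reflection is a symmetry, so x appears only in even powers; mirror symmetry y ↦ −y ⇒ only even powers of y.
(c) From the visible intercepts: it crosses the z-axis at the gridline z = 0; it meets the y-axis at y = 0 (among the integer gridlines).
(d) Fitting integer coefficients to these (and the overall shape) gives p.

2*x^2 + 3*y^2 - 3*z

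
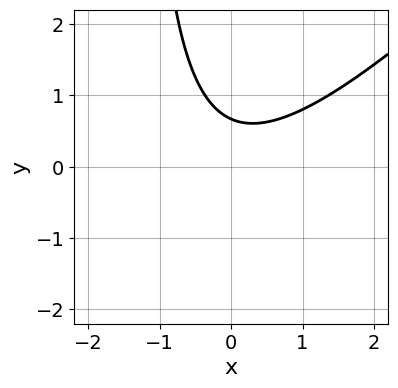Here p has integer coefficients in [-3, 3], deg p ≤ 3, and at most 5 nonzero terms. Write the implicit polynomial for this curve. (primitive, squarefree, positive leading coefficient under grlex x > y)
1. deg p = 2. A generic line meets the curve in up to 2 points.
2. Reading off the gridlines: it misses every integer gridline on the x-axis.
3. Fitting integer coefficients to these (and the overall shape) gives p.

2*x^2 - 2*x*y - 3*y + 2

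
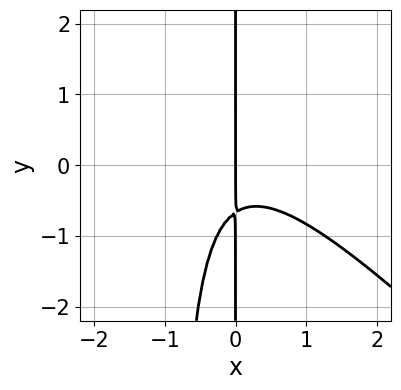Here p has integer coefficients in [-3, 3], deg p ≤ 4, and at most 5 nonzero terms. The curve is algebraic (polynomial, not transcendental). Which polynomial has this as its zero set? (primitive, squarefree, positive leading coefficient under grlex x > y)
3*x^3 + 3*x^2*y + 3*x*y + 2*x

(a) Degree: no degree-2 curve has this shape, so deg p = 3.
(b) Checking where it meets the axes: it meets the x-axis at x = 0 (among the integer gridlines); the visible y-axis segment lies entirely on the curve.
(c) Fitting integer coefficients to these (and the overall shape) gives p.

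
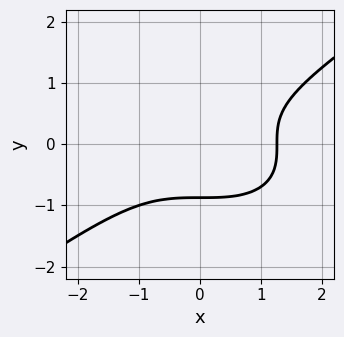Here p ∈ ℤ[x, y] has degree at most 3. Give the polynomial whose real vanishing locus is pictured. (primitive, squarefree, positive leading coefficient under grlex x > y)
(a) Degree: the shape is more complex than any degree-2 curve, so deg p = 3.
(b) Matching integer coefficients to the picture gives p.

x^3 - 3*y^3 - 2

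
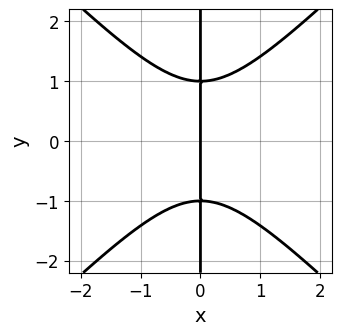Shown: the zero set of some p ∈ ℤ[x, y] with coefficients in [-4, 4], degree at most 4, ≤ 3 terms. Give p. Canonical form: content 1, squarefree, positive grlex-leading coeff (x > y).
x^3 - x*y^2 + x

(a) deg p = 3.
(b) Symmetries: it's symmetric under y → −y, forcing even powers of y.
(c) From the visible intercepts: one x-axis crossing is at x = 0; every point of the y-axis in the box is on the curve.
(d) Together with the visible shape, these determine p as stated.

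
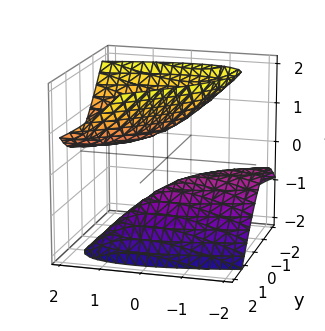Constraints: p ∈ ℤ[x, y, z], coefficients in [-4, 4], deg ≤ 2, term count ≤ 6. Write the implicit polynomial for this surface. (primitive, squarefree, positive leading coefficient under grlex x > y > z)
x^2 - 3*x*y - 2*x*z + 3*y^2 - 2*z^2 + 1

There are 2 components. They look like related sheets of one shape, so recover p as a whole.
Degree: no degree-1 surface has this shape, so deg p = 2.
From the visible intercepts: the surface avoids every integer y-axis point in the box; the surface avoids every integer x-axis point in the box.
Assembling these constraints gives the stated polynomial.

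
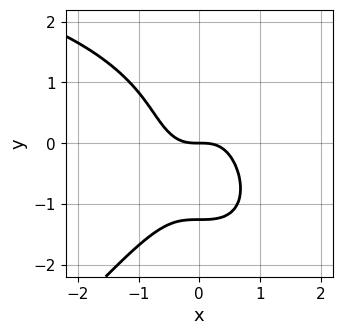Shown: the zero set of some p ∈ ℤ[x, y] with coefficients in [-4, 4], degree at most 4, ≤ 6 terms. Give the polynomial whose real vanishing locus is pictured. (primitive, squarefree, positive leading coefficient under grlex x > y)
First, degree: the shape is more complex than any degree-3 curve, so deg p = 4.
Then, observable constraints: it meets the y-axis at y = 0 (among the integer gridlines); it crosses the x-axis at the gridline x = 0.
Finally, together with the visible shape, these determine p as stated.

x^3*y - y^4 - 3*x^3 - 2*y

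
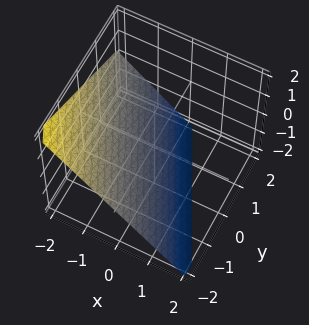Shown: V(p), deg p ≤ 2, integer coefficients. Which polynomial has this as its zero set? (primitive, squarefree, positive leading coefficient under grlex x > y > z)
1. deg p = 1.
2. From the visible intercepts: it meets the y-axis at y = -2 (among the integer gridlines); one x-axis crossing is at x = -1; one z-axis crossing is at z = -1.
3. These observations pin down the coefficients.

2*x + y + 2*z + 2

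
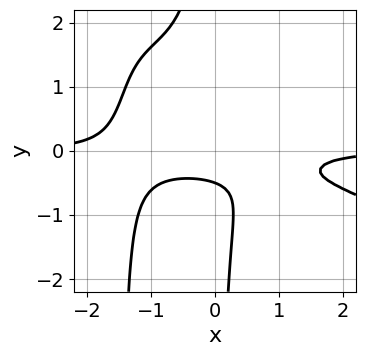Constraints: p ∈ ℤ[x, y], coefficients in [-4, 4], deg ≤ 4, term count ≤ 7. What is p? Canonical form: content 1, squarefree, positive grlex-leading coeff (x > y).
The degree is 4 — a generic line meets the curve in up to 4 points.
Observable constraints: no x-intercept at any integer in the box.
Matching integer coefficients to the picture gives p.

x^3*y + 2*x^2*y^2 + 3*x*y^2 + 2*y + 1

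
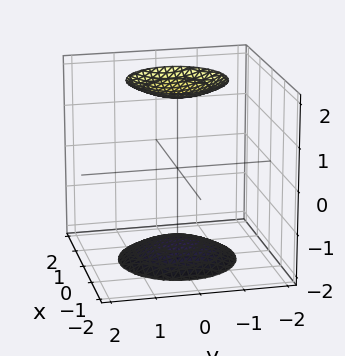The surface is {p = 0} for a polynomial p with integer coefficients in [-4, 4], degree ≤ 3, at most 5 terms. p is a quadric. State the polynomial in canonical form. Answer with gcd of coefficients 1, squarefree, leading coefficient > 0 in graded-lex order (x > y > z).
x^2 + y^2 - z^2 + 3

First, the picture has 2 separate pieces. They look like related sheets of one shape, so recover p as a whole.
Then, deg p = 2. Two sheets facing apart; a quadric.
Next, symmetries: the z-axis is an axis of rotation, so x and y enter only as x² + y²; the z ↦ −z reflection is a symmetry, so z appears only in even powers.
Next, against the integer gridlines: it misses every integer gridline on the y-axis; the surface avoids every integer x-axis point in the box; a circular section at z = -2 has radius exactly 1.
Finally, the integer polynomial consistent with all of this is the stated p.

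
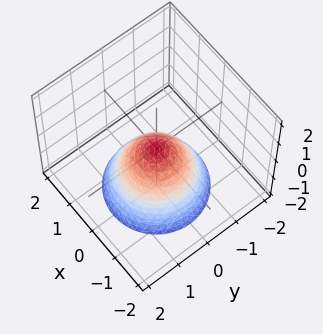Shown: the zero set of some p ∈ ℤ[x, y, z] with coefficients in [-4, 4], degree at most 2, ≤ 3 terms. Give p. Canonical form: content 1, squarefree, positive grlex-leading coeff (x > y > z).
x^2 + y^2 + z

Degree: a paraboloid; a quadric, so deg p = 2.
By symmetry, every cross-section ⟂ z is a circle, so x, y appear only via x² + y².
Checking where it meets the axes: it meets the z-axis at z = 0 (among the integer gridlines); it crosses the x-axis at the gridline x = 0; it crosses the y-axis at the gridline y = 0; a circular section at z = -2 has radius between 1 and 2.
Assembling these constraints gives the stated polynomial.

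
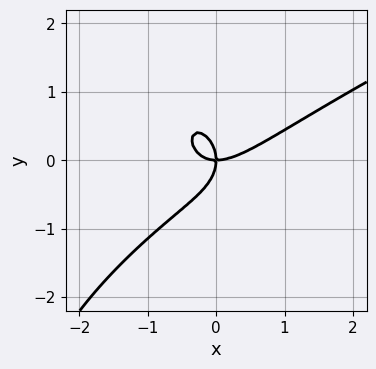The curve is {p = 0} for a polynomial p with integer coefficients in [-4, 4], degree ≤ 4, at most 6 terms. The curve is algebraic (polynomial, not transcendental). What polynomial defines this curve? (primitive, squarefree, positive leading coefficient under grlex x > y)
First, the degree is 4 — no degree-3 curve has this shape.
Next, against the integer gridlines: it meets the x-axis at x = 0 (among the integer gridlines); it meets the y-axis at y = 0 (among the integer gridlines).
Finally, together with the visible shape, these determine p as stated.

x*y^3 - 3*x^3 + 3*x^2*y + 3*y^3 + 3*x*y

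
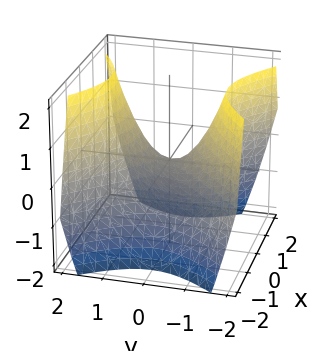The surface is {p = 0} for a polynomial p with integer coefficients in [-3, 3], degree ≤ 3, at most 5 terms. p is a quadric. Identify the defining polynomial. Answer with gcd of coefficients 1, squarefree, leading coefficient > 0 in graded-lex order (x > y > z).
1. deg p = 2.
2. Symmetries: the y ↦ −y reflection is a symmetry, so y appears only in even powers; it's symmetric under x → −x, forcing even powers of x.
3. From the visible intercepts: it crosses the x-axis at the gridline x = 0; it crosses the z-axis at the gridline z = 0; one y-axis crossing is at y = 0.
4. Fitting integer coefficients to these (and the overall shape) gives p.

x^2 - y^2 + z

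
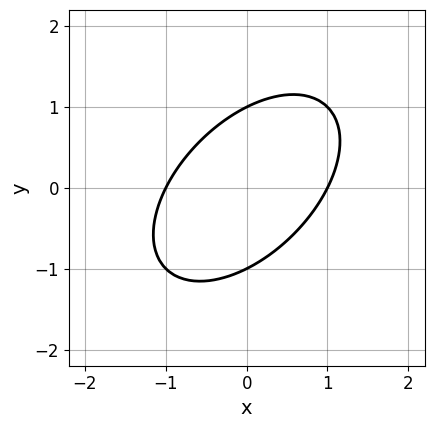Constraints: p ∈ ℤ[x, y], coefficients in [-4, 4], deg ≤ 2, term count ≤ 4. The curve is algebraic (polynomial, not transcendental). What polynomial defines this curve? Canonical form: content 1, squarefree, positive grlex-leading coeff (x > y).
x^2 - x*y + y^2 - 1

1. Degree: no degree-1 curve has this shape, so deg p = 2.
2. Against the integer gridlines: the y-axis gridline crossings are at y ∈ {-1, 1}; the x-axis gridline crossings are at x ∈ {-1, 1}.
3. Putting this together gives p.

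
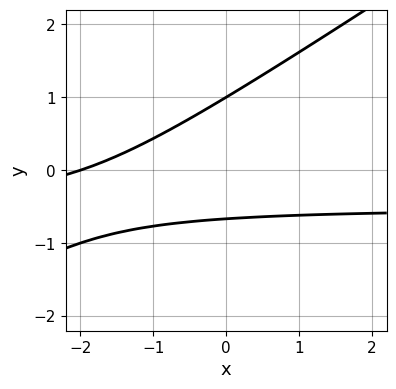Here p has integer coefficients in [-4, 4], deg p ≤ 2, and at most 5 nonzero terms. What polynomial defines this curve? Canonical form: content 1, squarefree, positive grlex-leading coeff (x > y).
2*x*y - 3*y^2 + x + y + 2

1. deg p = 2. The shape is more complex than any degree-1 curve.
2. From the axis intercepts and sections: it crosses the x-axis at the gridline x = -2; it crosses the y-axis at the gridline y = 1.
3. These observations pin down the coefficients.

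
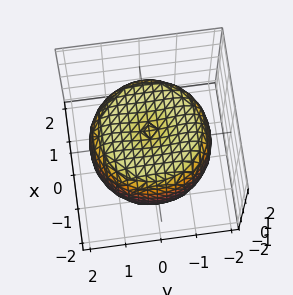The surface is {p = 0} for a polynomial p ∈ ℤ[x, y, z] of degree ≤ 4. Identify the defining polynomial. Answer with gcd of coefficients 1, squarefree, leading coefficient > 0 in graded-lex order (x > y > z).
1. The degree is 4 — a generic line meets the surface in up to 4 points.
2. Symmetry: the surface is invariant under rotation about z: p = q(x² + y², z).
3. Checking where it meets the axes: the z-axis gridline crossings are at z ∈ {-1, 1}; a circular section at z = 0 has radius between 1 and 2.
4. These observations pin down the coefficients.

x^4 + 2*x^2*y^2 + y^4 - 2*x^2 - 2*y^2 + 2*z^2 - 2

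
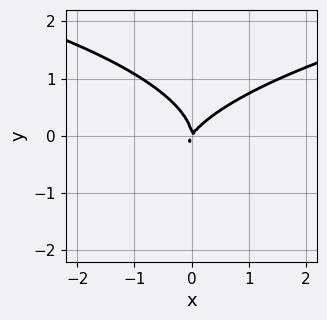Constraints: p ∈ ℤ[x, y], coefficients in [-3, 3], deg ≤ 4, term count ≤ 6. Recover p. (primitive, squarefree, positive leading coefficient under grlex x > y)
y^4 + 3*y^3 - 3*x^2 + 2*x*y

1. Degree: the shape is more complex than any degree-3 curve, so deg p = 4.
2. From the visible intercepts: one x-axis crossing is at x = 0; it crosses the y-axis at the gridline y = 0.
3. Solving for integer coefficients yields p as stated.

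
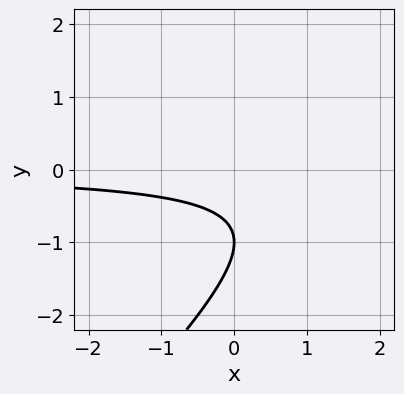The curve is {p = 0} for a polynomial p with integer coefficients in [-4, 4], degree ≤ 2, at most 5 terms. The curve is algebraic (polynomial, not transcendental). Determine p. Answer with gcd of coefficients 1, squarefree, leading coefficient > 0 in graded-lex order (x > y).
deg p = 2. A generic line meets the curve in up to 2 points.
Reading off the gridlines: it misses every integer gridline on the x-axis; it meets the y-axis at y = -1 (among the integer gridlines).
Solving for integer coefficients yields p as stated.

x*y - y^2 - 2*y - 1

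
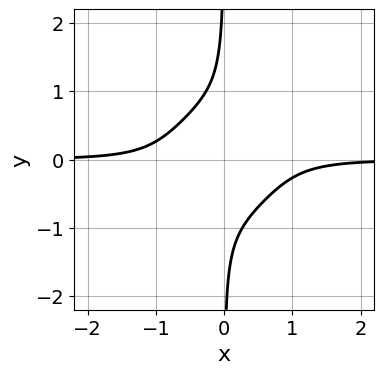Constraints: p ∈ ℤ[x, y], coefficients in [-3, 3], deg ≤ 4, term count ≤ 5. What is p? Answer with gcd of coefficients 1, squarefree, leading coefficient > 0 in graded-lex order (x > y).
1. The degree is 4 — no degree-3 curve has this shape.
2. From the axis intercepts and sections: no x-intercept at any integer in the box; the curve avoids every integer y-axis point in the box.
3. The integer polynomial consistent with all of this is the stated p.

3*x^3*y - 2*x^2*y^2 + 3*x*y^3 + 1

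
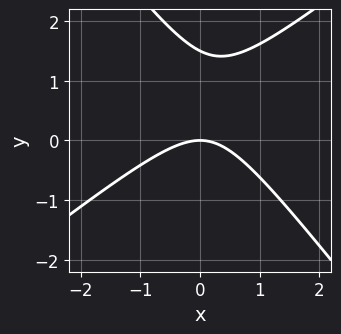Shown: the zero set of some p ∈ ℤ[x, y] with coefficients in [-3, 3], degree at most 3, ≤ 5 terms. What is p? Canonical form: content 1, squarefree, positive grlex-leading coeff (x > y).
2*x^2 - x*y - 2*y^2 + 3*y

1. deg p = 2. The shape is more complex than any degree-1 curve.
2. Observable constraints: it crosses the y-axis at the gridline y = 0; it meets the x-axis at x = 0 (among the integer gridlines).
3. Fitting integer coefficients to these (and the overall shape) gives p.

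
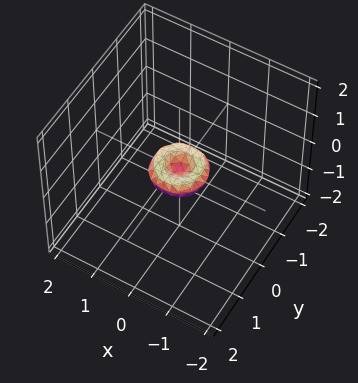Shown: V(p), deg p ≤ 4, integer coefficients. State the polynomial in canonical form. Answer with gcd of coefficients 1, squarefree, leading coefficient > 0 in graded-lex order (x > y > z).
2*x^4 + 4*x^2*y^2 + 2*y^4 - x^2 - y^2 + 2*z^2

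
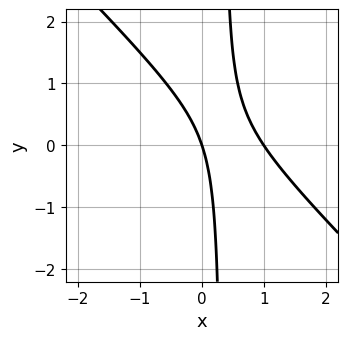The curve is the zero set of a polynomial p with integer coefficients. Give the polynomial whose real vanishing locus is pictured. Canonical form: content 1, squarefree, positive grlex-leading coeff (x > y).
First, deg p = 2.
Next, against the integer gridlines: the x-axis gridline crossings are at x ∈ {0, 1}; it meets the y-axis at y = 0 (among the integer gridlines).
Finally, the integer polynomial consistent with all of this is the stated p.

3*x^2 + 3*x*y - 3*x - y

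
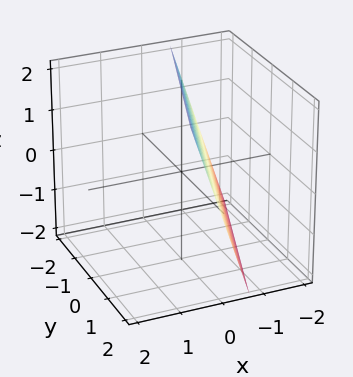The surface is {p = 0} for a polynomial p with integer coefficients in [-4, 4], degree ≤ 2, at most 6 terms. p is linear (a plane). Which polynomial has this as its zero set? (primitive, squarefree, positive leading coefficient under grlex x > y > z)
3*x - y - z + 2

First, the degree is 1 — the surface is flat (a plane).
Then, from the axis intercepts and sections: it crosses the z-axis at the gridline z = 2; one y-axis crossing is at y = 2.
Finally, these observations pin down the coefficients.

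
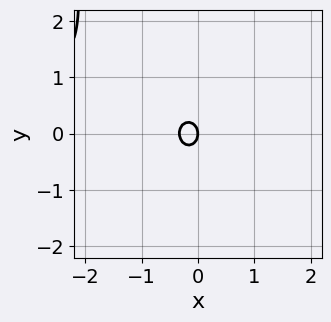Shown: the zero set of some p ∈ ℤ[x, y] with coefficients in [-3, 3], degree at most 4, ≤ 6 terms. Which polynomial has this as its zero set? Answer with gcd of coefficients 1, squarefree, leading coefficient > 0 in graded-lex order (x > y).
1. deg p = 4. No degree-3 curve has this shape.
2. From the visible intercepts: it meets the y-axis at y = 0 (among the integer gridlines); one x-axis crossing is at x = 0.
3. The integer polynomial consistent with all of this is the stated p.

x^3*y + 3*x^2 + 2*y^2 + x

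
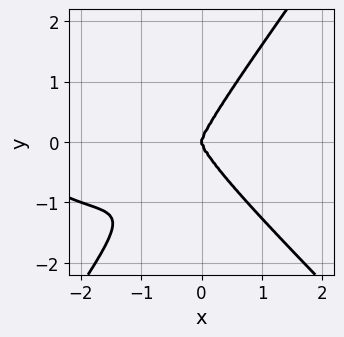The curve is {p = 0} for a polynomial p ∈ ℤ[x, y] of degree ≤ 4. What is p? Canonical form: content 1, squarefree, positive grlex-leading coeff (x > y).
x^4 + 2*x^2*y^2 + x*y^3 - 2*y^4 + 3*x^3

(a) deg p = 4. The shape is more complex than any degree-3 curve.
(b) Observable constraints: it meets the y-axis at y = 0 (among the integer gridlines); one x-axis crossing is at x = 0.
(c) Assembling these constraints gives the stated polynomial.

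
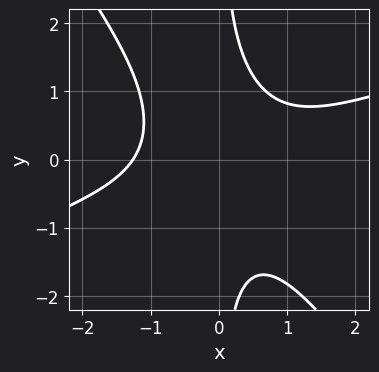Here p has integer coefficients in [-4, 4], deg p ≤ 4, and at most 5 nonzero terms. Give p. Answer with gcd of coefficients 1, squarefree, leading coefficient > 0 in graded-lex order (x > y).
x^3 - 2*x^2*y - 2*x*y^2 + 2

First, degree: the shape is more complex than any degree-2 curve, so deg p = 3.
Next, observable constraints: it misses every integer gridline on the y-axis.
Finally, putting this together gives p.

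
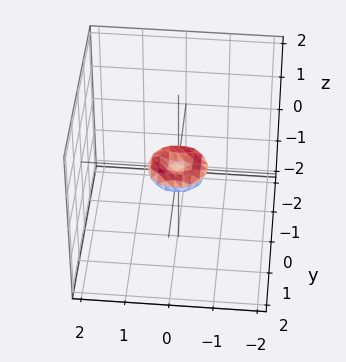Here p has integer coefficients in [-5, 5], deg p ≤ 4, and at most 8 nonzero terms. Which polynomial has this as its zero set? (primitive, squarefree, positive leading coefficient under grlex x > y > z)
(a) The degree is 4 — a generic line meets the surface in up to 4 points.
(b) Symmetries: rotational symmetry about the z-axis ⇒ p depends on x, y only through x² + y².
(c) Observable constraints: a circular section at z = 0 has radius between 0 and 1; one x-axis crossing is at x = 0.
(d) The integer polynomial consistent with all of this is the stated p.

2*x^4 + 4*x^2*y^2 + 2*y^4 - x^2 - y^2 + 3*z^2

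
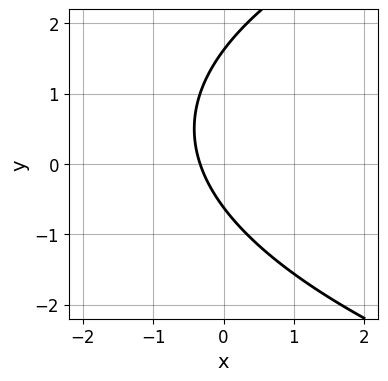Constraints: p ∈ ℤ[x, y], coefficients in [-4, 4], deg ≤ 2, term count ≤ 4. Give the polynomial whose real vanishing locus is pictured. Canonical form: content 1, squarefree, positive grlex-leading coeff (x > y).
y^2 - 3*x - y - 1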